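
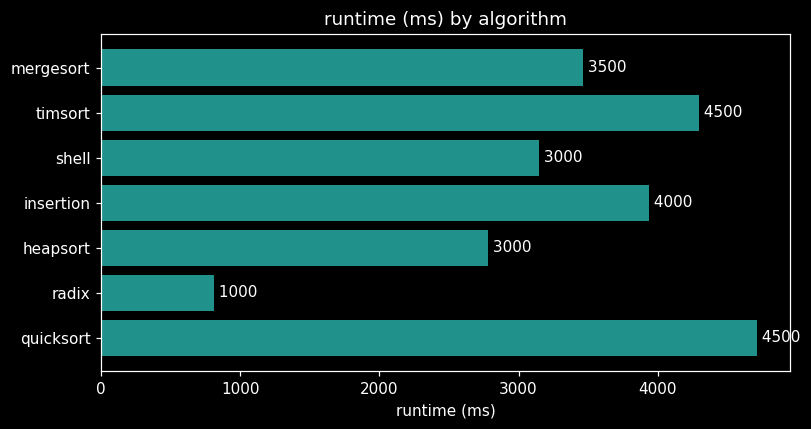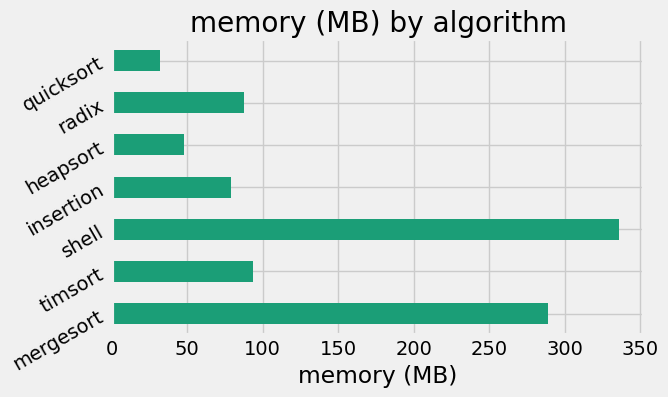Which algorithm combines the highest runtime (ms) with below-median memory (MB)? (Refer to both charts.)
Chart 2 median memory (MB) ≈ 100; below-median algorithms: insertion, heapsort, quicksort. Among those, quicksort has the highest runtime (ms) (≈ 4500).

quicksort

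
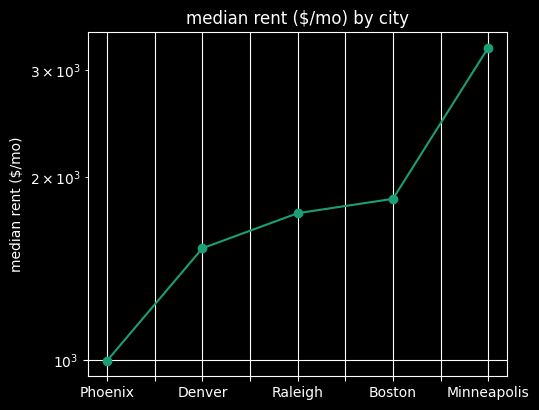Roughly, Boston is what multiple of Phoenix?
Boston ≈ 1800, Phoenix ≈ 1000; 1800/1000 ≈ 1.8.

≈ 1.8×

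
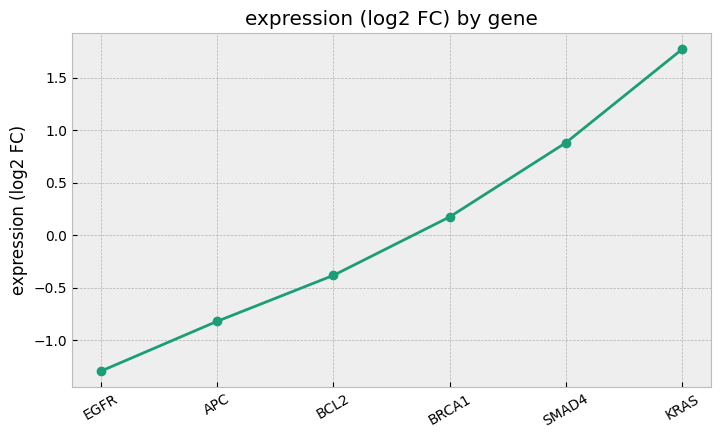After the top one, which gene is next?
Top 3: KRAS ≈ 2.0, SMAD4 ≈ 1.0, BRCA1 ≈ 0.0.

SMAD4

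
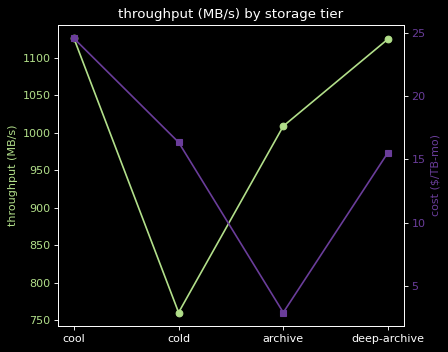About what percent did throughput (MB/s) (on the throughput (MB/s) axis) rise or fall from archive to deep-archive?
archive ≈ 1000, deep-archive ≈ 1100; (1100 − 1000) / 1000 ≈ +10%.

≈ +10%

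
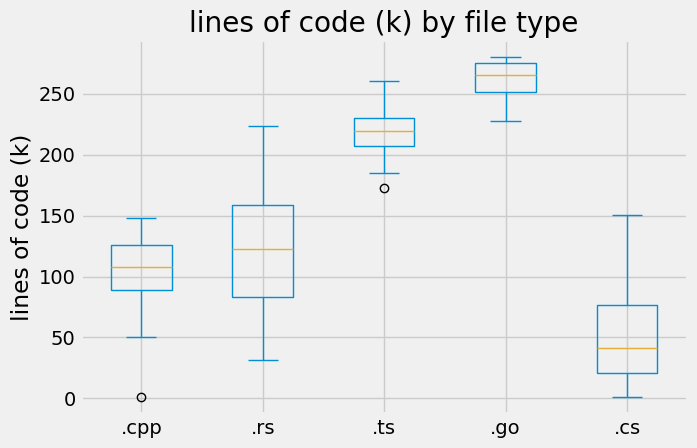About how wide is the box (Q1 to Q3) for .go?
≈ 20

Q3 ≈ 280, Q1 ≈ 260; IQR ≈ 20.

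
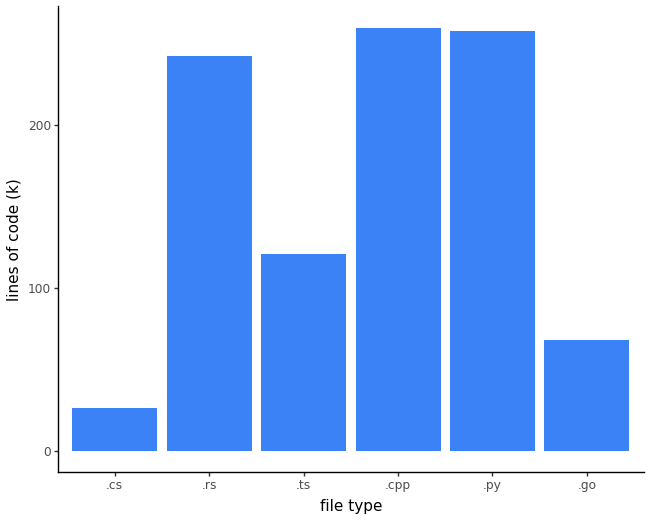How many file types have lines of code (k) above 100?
Above 100: .rs, .ts, .cpp, .py.

4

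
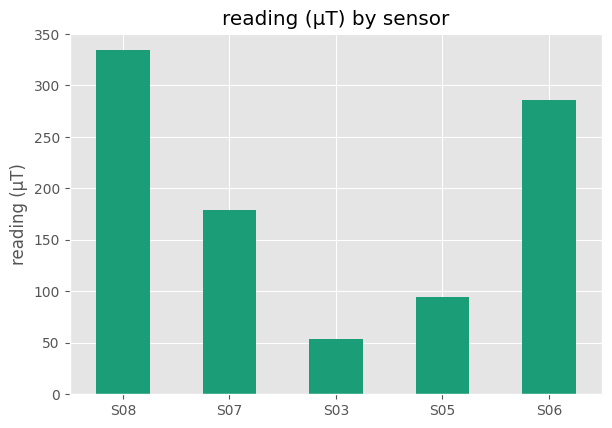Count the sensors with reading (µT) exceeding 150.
3

Above 150: S08, S07, S06.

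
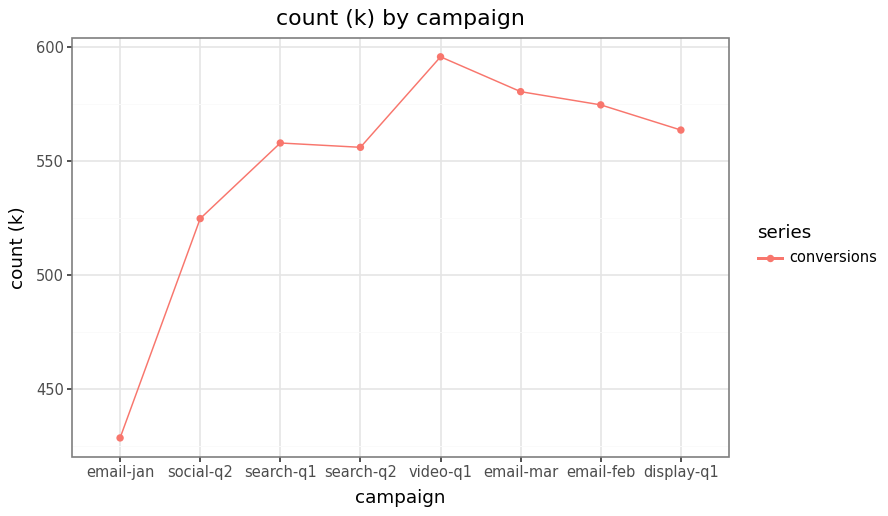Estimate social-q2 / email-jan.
social-q2 ≈ 520, email-jan ≈ 420; 520/420 ≈ 1.24.

≈ 1.24×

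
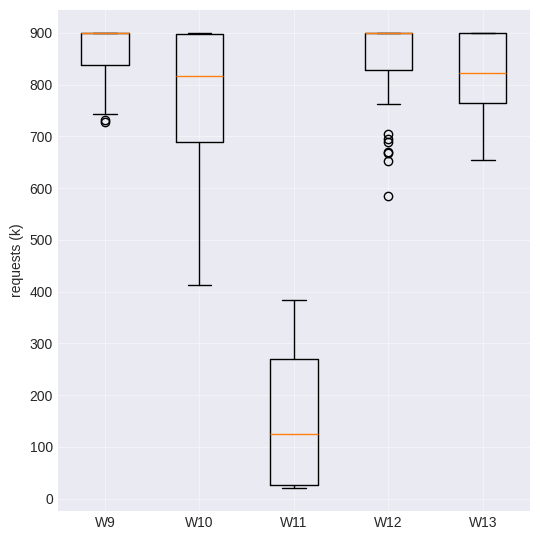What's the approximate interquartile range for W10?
≈ 200

Q3 ≈ 900, Q1 ≈ 700; IQR ≈ 200.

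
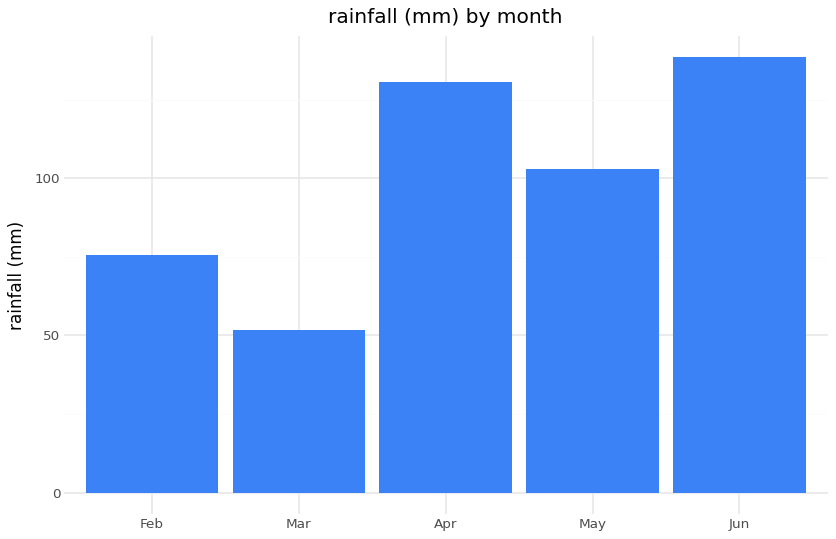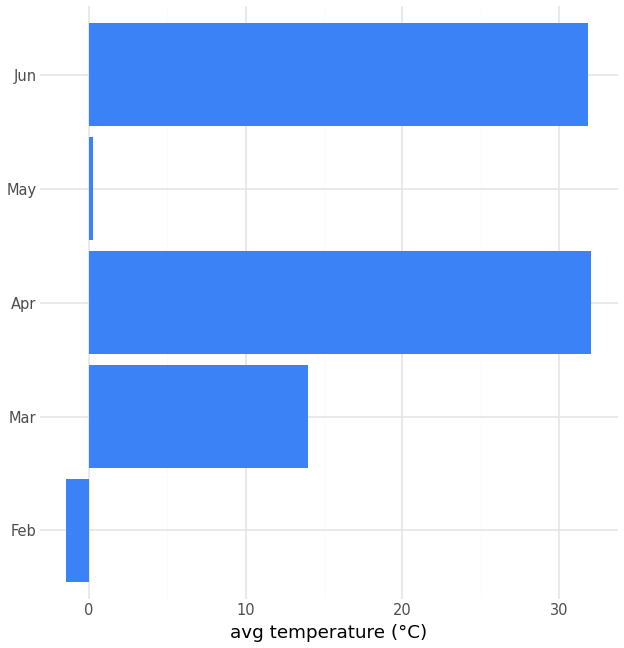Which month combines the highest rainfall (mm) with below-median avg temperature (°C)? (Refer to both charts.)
May

Chart 2 median avg temperature (°C) ≈ 15; below-median months: Feb, May. Among those, May has the highest rainfall (mm) (≈ 100).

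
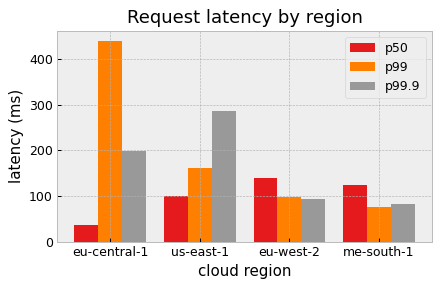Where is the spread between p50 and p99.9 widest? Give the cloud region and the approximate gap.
us-east-1: p50 ≈ 100, p99.9 ≈ 300 → gap ≈ 200. Next-largest (eu-central-1) is only ≈ 150.

us-east-1, ≈ 200 ms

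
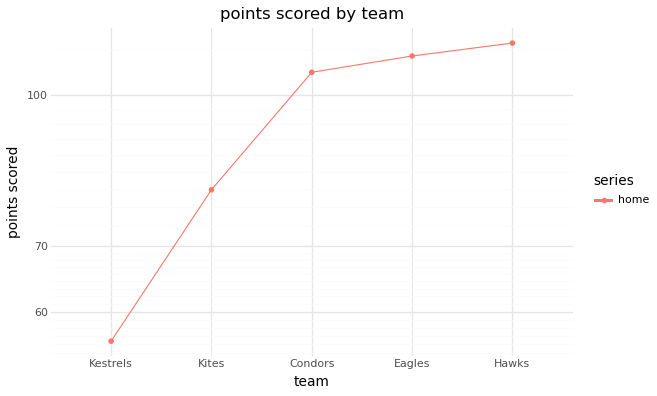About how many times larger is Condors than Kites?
≈ 1.31×

Condors ≈ 105, Kites ≈ 80; 105/80 ≈ 1.31.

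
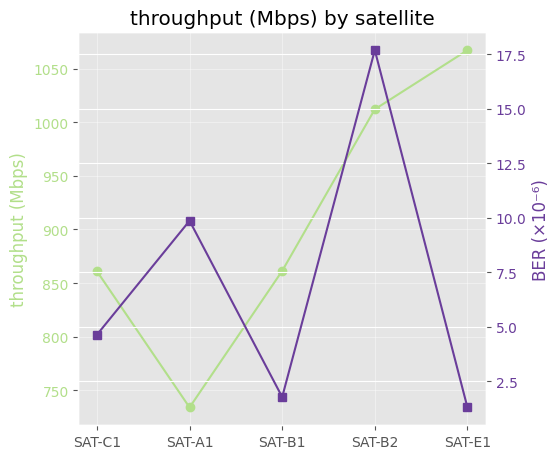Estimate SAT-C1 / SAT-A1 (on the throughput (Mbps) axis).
SAT-C1 ≈ 850, SAT-A1 ≈ 750; 850/750 ≈ 1.13.

≈ 1.13×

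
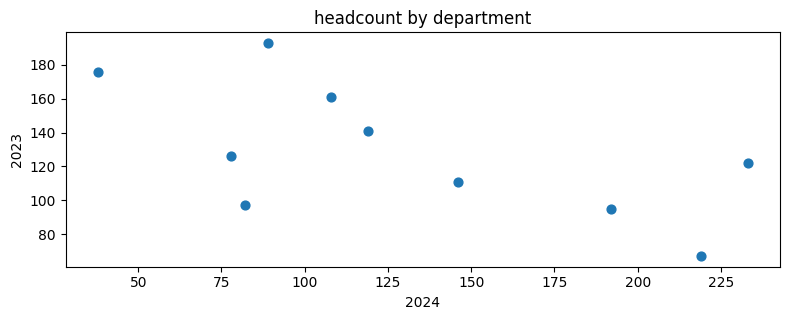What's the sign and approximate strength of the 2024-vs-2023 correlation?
Points are negatively correlated; moderate (|r| ≈ 0.6).

negative, moderate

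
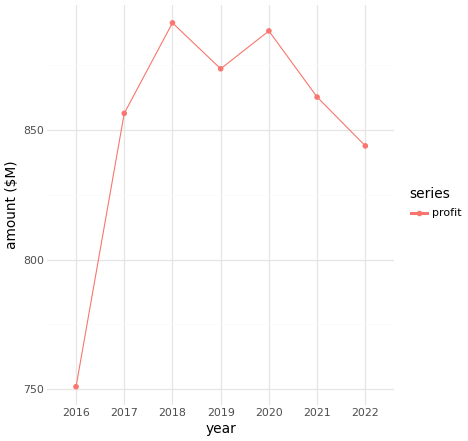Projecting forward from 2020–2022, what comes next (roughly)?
Last three: 880, 860, 840 → slope ≈ -20/step → next ≈ 820.

≈ 820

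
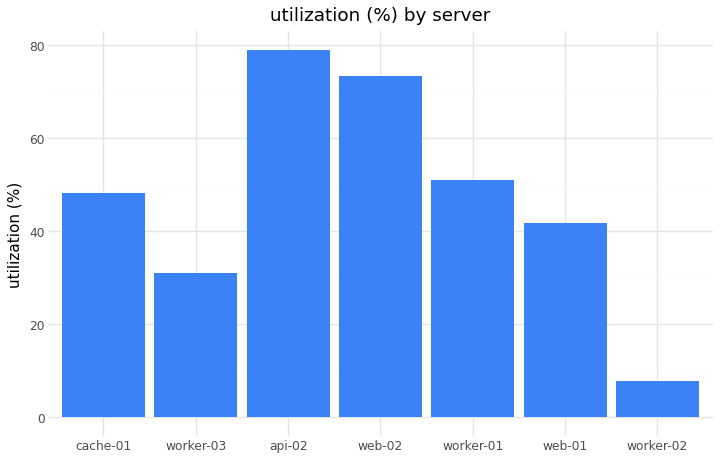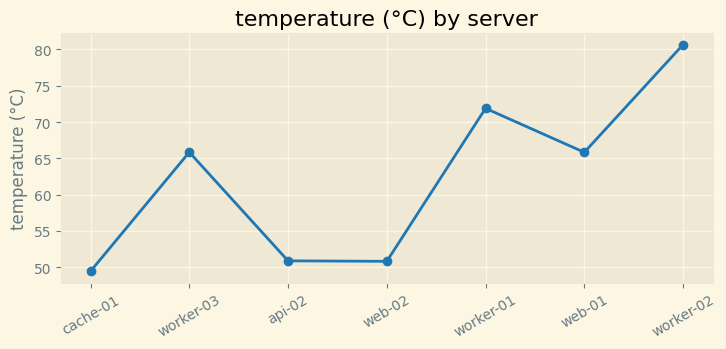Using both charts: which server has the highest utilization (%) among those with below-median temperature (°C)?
Chart 2 median temperature (°C) ≈ 70; below-median servers: cache-01, api-02, web-02. Among those, api-02 has the highest utilization (%) (≈ 80).

api-02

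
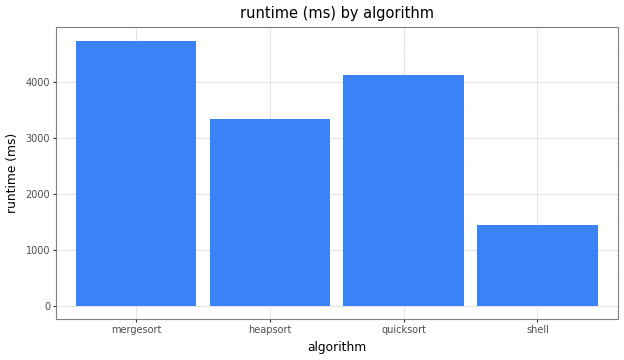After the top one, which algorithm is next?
Top 3: mergesort ≈ 4500, quicksort ≈ 4000, heapsort ≈ 3500.

quicksort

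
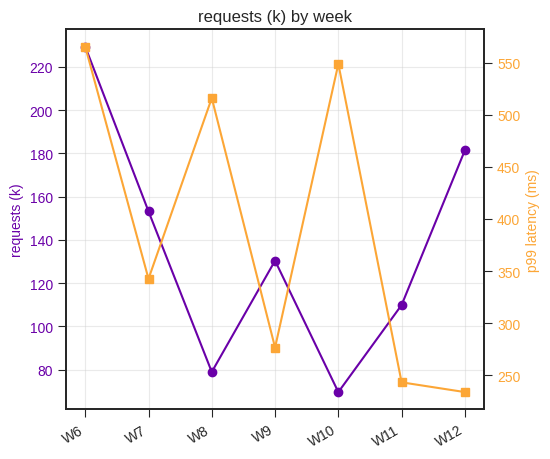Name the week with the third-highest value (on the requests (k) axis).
Top 4 (on the requests (k) axis): W6 ≈ 220, W12 ≈ 180, W7 ≈ 160, W9 ≈ 140.

W7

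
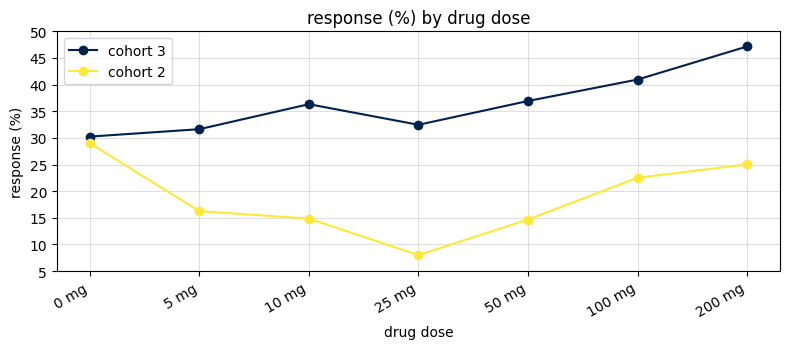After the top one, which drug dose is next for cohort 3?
Top 3 for cohort 3: 200 mg ≈ 45, 100 mg ≈ 40, 50 mg ≈ 35.

100 mg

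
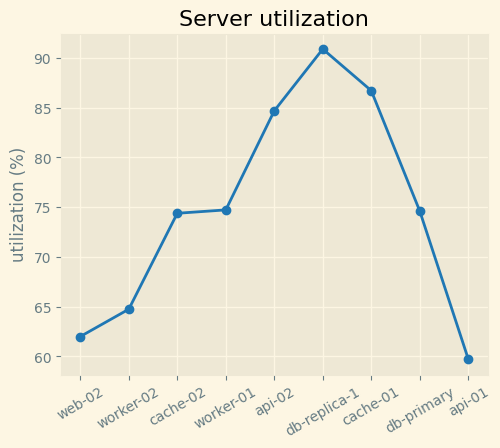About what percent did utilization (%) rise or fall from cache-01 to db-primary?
≈ -11.8%

cache-01 ≈ 85, db-primary ≈ 75; (75 − 85) / 85 ≈ -11.8%.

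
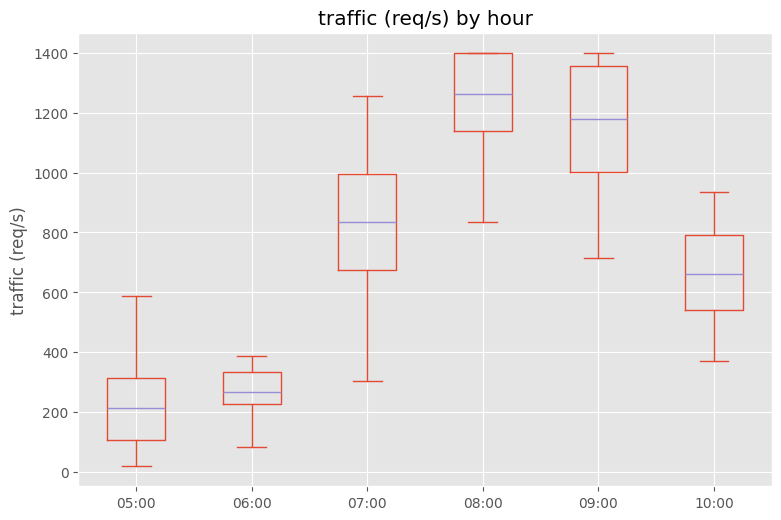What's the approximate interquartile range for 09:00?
≈ 400

Q3 ≈ 1400, Q1 ≈ 1000; IQR ≈ 400.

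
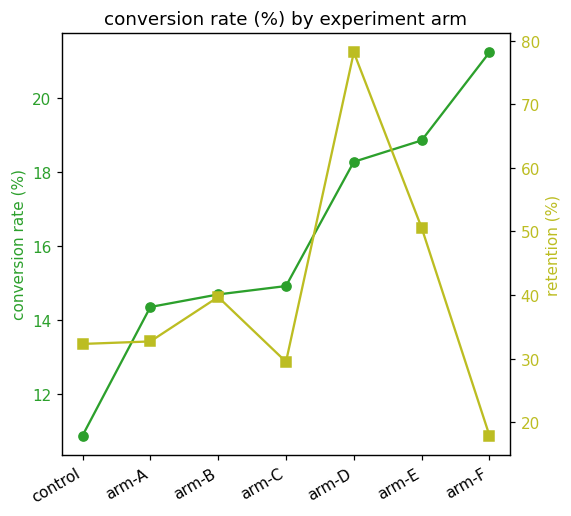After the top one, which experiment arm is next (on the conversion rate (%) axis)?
Top 3 (on the conversion rate (%) axis): arm-F ≈ 21, arm-E ≈ 19, arm-D ≈ 18.

arm-E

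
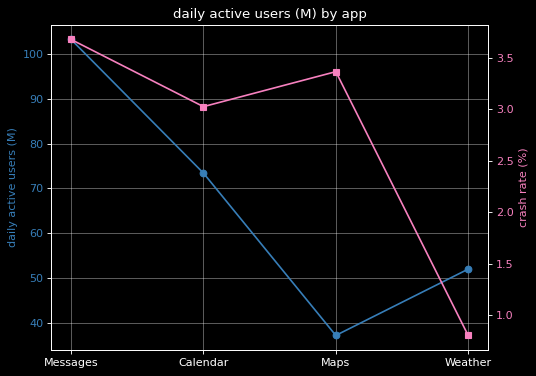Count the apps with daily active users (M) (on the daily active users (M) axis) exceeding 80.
Above 80: Messages.

1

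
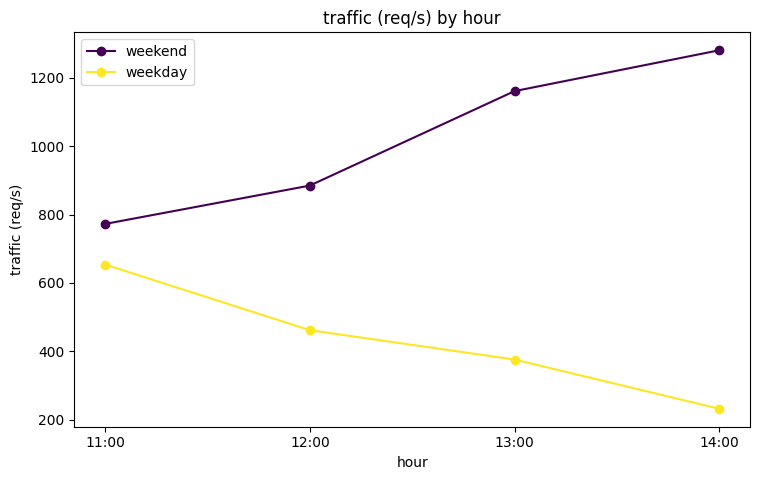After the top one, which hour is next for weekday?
12:00

Top 3 for weekday: 11:00 ≈ 700, 12:00 ≈ 500, 13:00 ≈ 400.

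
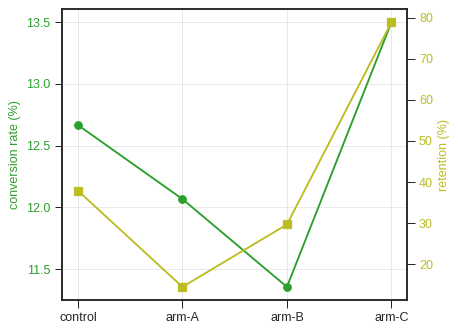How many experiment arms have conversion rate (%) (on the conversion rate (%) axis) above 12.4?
2

Above 12.4: control, arm-C.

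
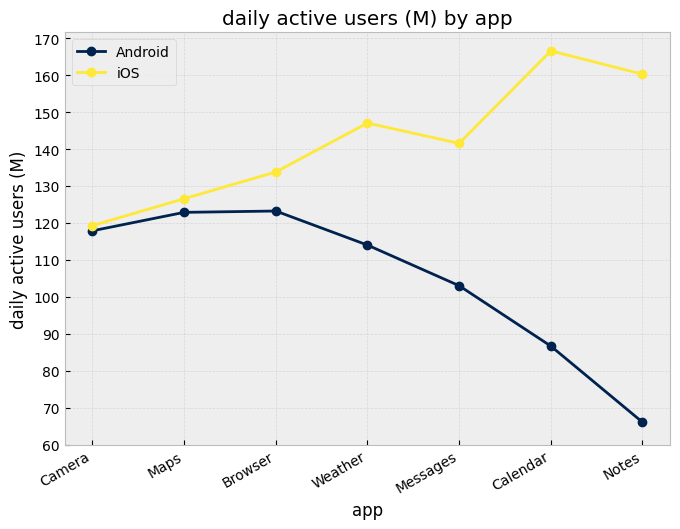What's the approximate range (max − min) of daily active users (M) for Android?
≈ 50

Max Browser ≈ 120, min Notes ≈ 70; range ≈ 50.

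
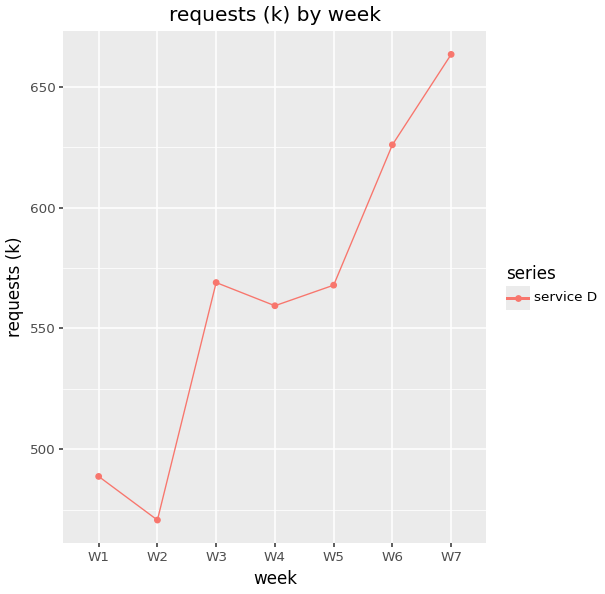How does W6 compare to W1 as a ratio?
≈ 1.29×

W6 ≈ 620, W1 ≈ 480; 620/480 ≈ 1.29.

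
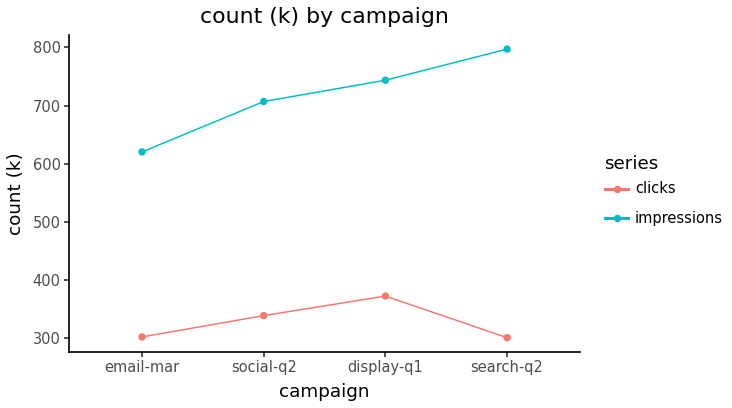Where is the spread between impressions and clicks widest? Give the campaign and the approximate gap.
search-q2, ≈ 500 k

search-q2: impressions ≈ 800, clicks ≈ 300 → gap ≈ 500. Next-largest (display-q1) is only ≈ 400.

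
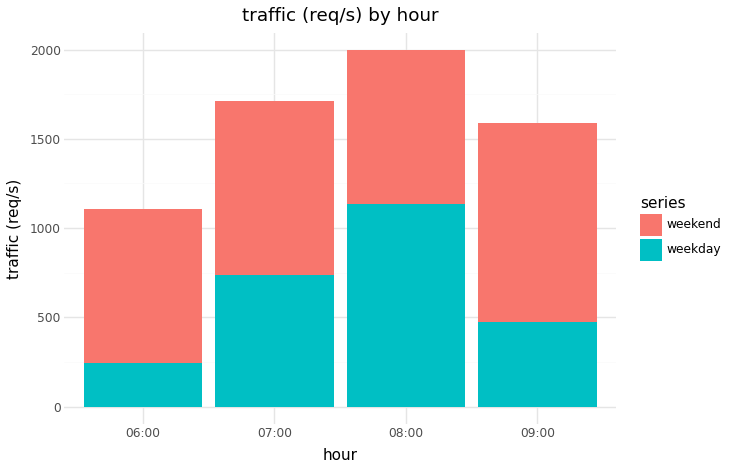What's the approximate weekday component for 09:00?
≈ 400

weekday top ≈ 400, bottom ≈ 0; segment ≈ 400.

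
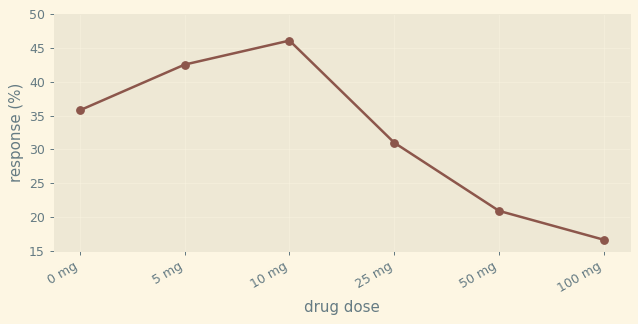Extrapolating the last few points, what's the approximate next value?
≈ 7.5

Last three: 30, 20, 15 → slope ≈ -7.5/step → next ≈ 7.5.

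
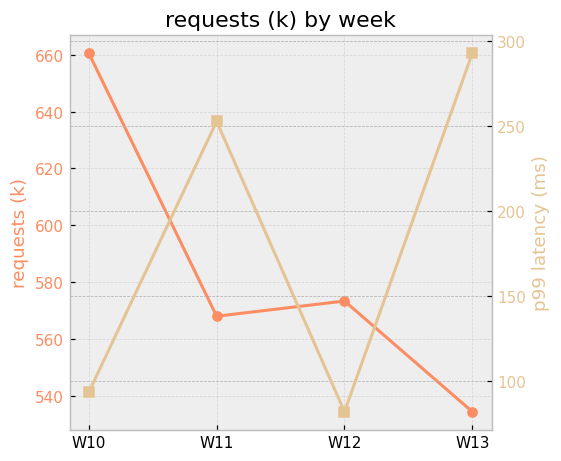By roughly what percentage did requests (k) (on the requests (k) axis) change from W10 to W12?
≈ -12.1%

W10 ≈ 660, W12 ≈ 580; (580 − 660) / 660 ≈ -12.1%.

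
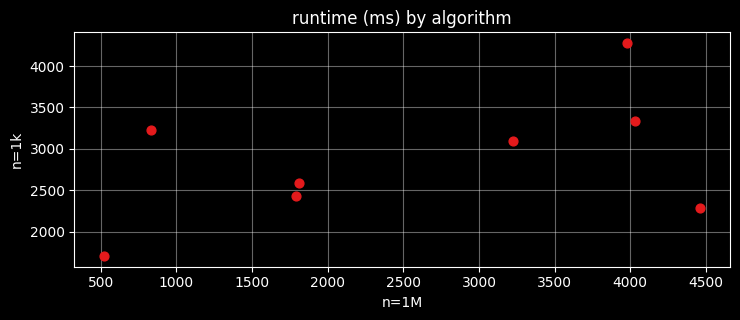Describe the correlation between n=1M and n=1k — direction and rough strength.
positive, moderate

Points are positively correlated; moderate (|r| ≈ 0.5).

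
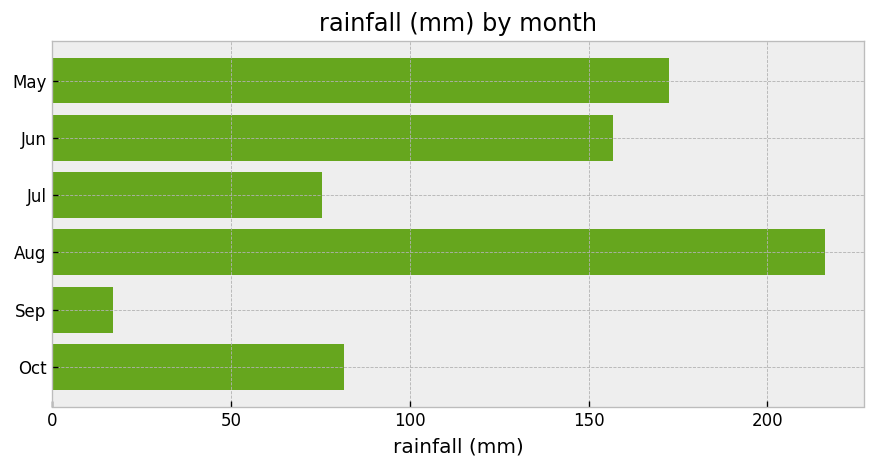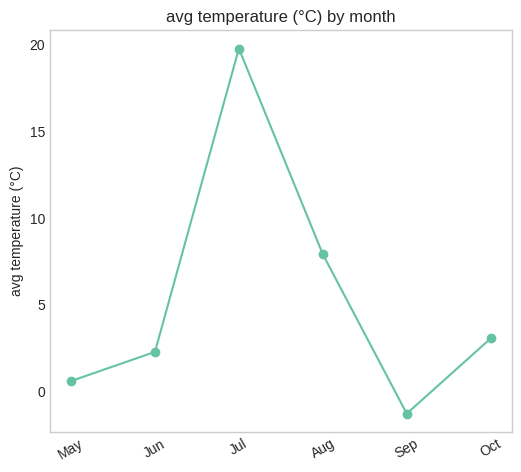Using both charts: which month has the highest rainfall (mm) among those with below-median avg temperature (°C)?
Chart 2 median avg temperature (°C) ≈ 2; below-median months: May, Jun, Sep. Among those, May has the highest rainfall (mm) (≈ 180).

May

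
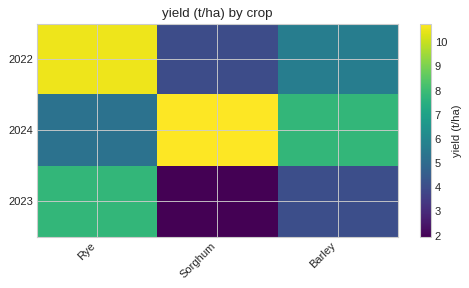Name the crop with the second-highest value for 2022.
Top 3 for 2022: Rye ≈ 11, Barley ≈ 6, Sorghum ≈ 4.

Barley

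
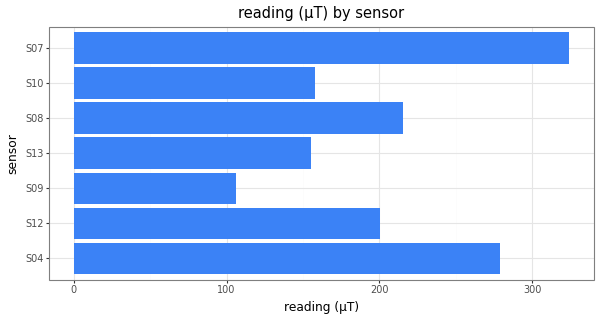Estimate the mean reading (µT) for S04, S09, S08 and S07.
≈ 225

(300 + 100 + 200 + 300) / 4 ≈ 225.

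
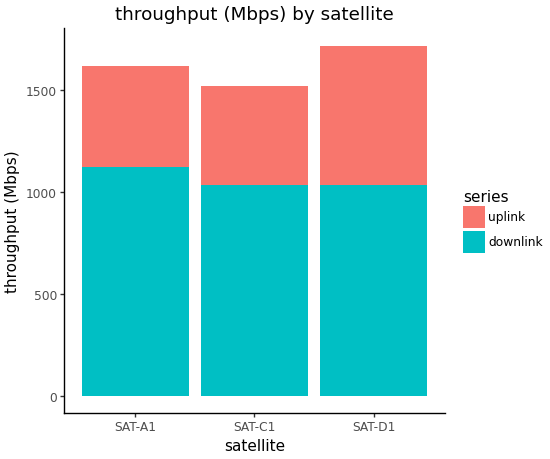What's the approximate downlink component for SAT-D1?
≈ 1000

downlink top ≈ 1000, bottom ≈ 0; segment ≈ 1000.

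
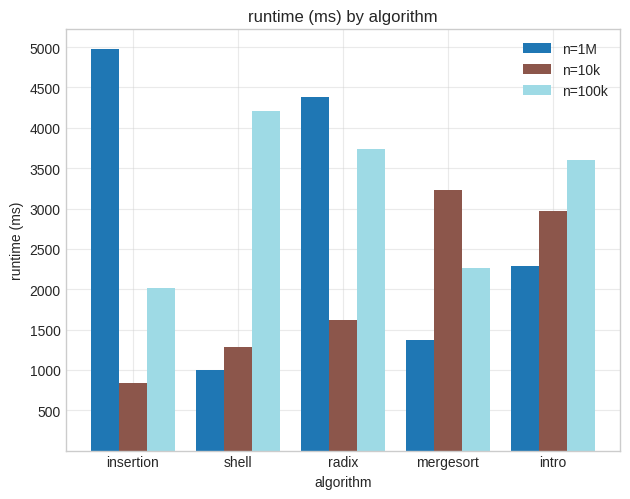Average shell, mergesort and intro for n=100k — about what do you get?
(4000 + 2500 + 3500) / 3 ≈ 3333.

≈ 3333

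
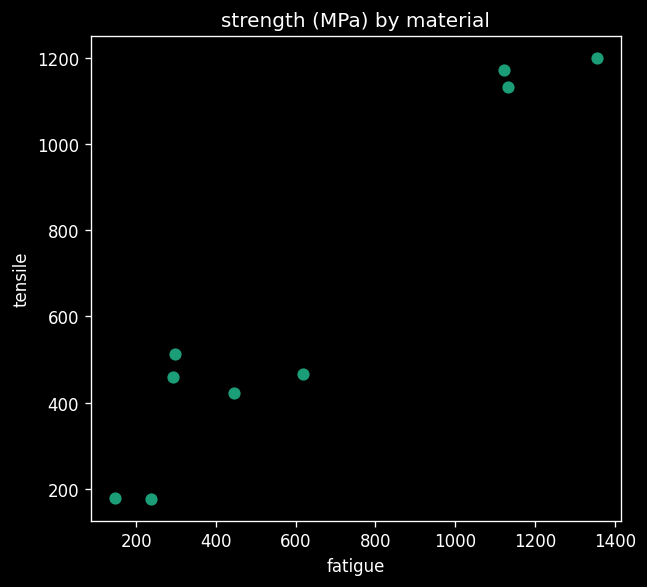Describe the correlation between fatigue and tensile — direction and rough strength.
positive, strong

Points are positively correlated; strong (|r| ≈ 1.0).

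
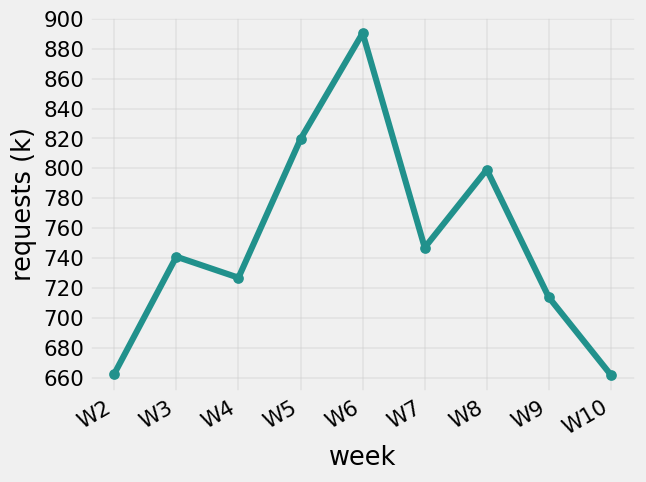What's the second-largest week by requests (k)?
Top 3: W6 ≈ 900, W5 ≈ 820, W8 ≈ 800.

W5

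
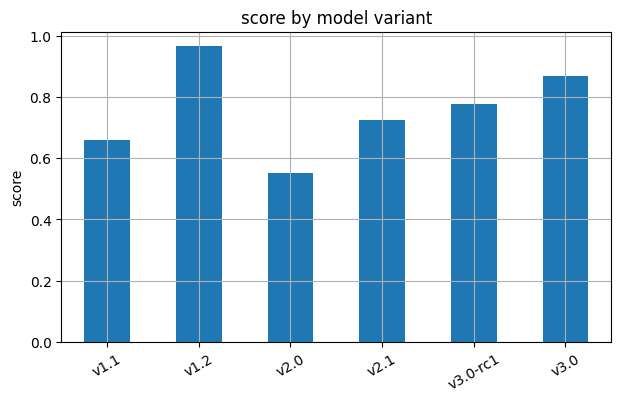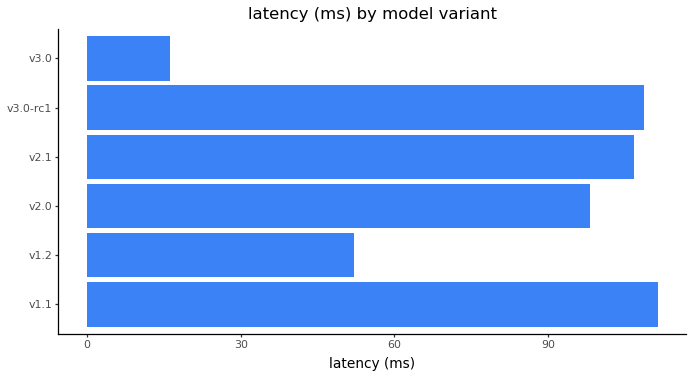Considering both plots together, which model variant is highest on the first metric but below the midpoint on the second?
v1.2

Chart 2 median latency (ms) ≈ 100; below-median model variants: v1.2, v2.0, v3.0. Among those, v1.2 has the highest score (≈ 1).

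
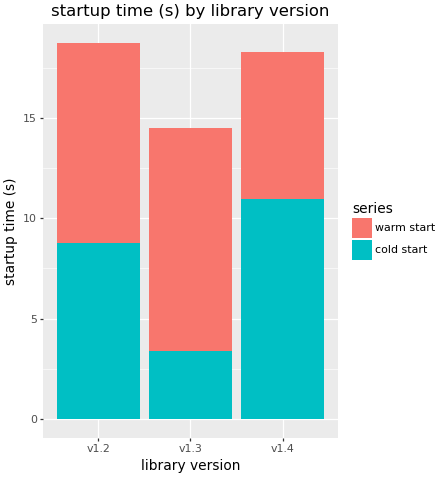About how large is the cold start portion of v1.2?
≈ 8

cold start top ≈ 8, bottom ≈ 0; segment ≈ 8.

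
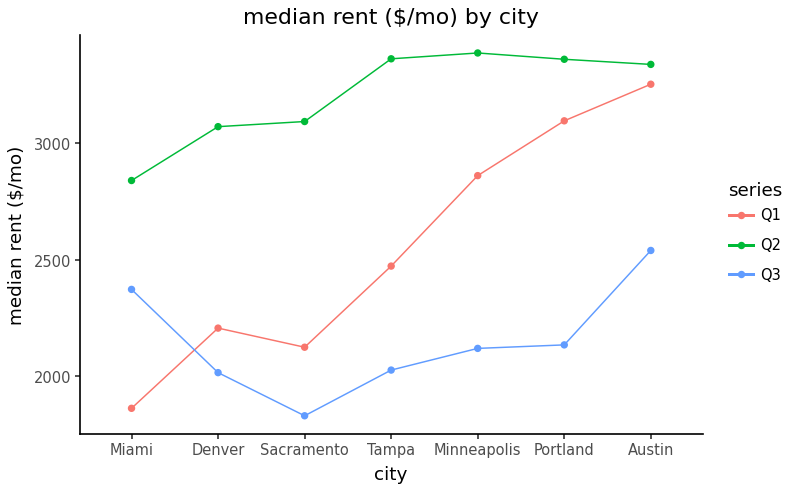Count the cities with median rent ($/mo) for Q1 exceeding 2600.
3

Above 2600: Minneapolis, Portland, Austin.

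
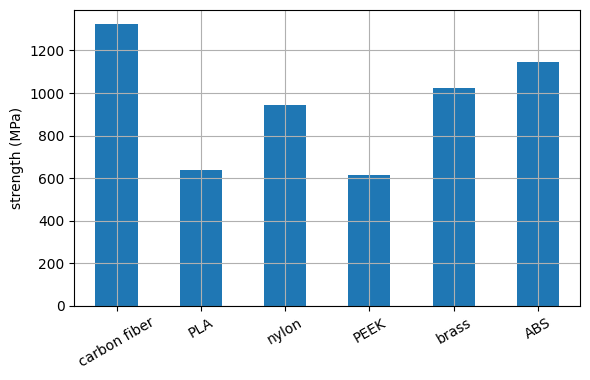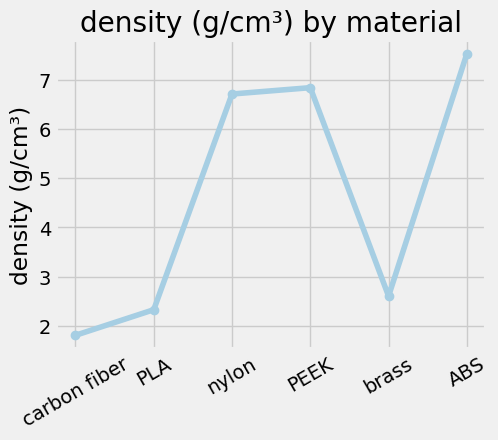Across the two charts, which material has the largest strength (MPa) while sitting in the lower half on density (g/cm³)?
Chart 2 median density (g/cm³) ≈ 5; below-median materials: carbon fiber, PLA, brass. Among those, carbon fiber has the highest strength (MPa) (≈ 1400).

carbon fiber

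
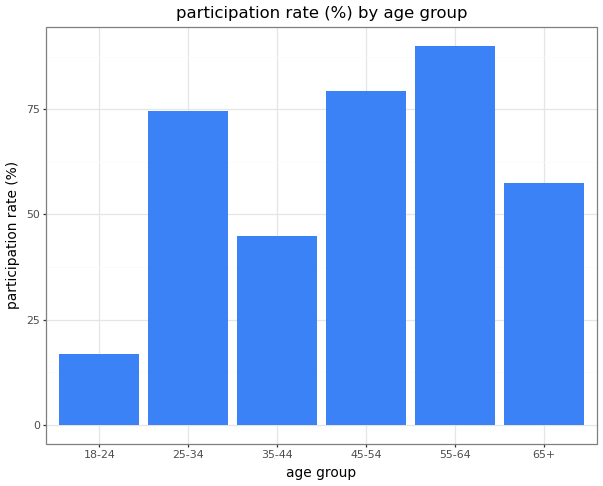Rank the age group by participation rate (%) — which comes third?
25-34

Top 4: 55-64 ≈ 90, 45-54 ≈ 80, 25-34 ≈ 70, 65+ ≈ 60.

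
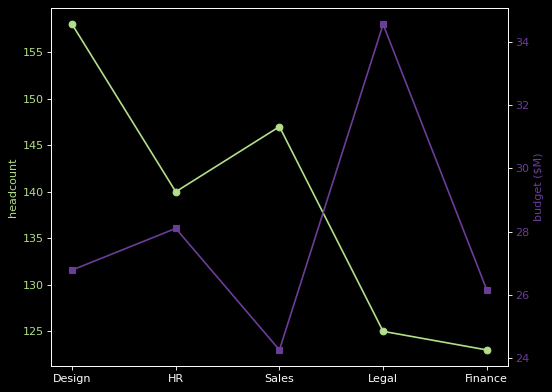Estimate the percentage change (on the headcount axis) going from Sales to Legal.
≈ -13.8%

Sales ≈ 145, Legal ≈ 125; (125 − 145) / 145 ≈ -13.8%.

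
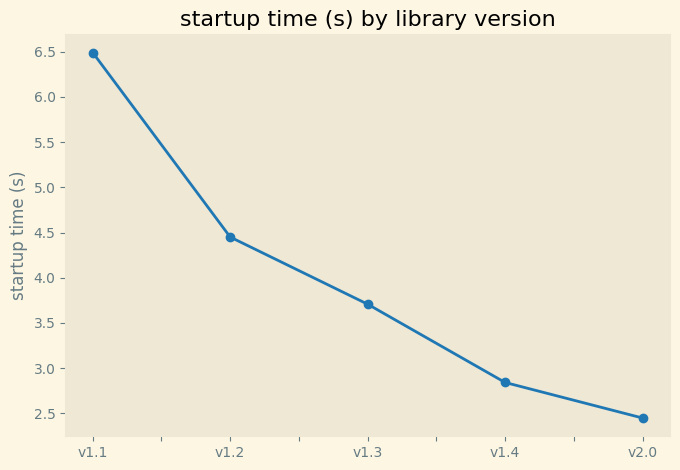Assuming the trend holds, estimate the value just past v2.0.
≈ 2

Last three: 3.5, 3.0, 2.5 → slope ≈ -0.5/step → next ≈ 2.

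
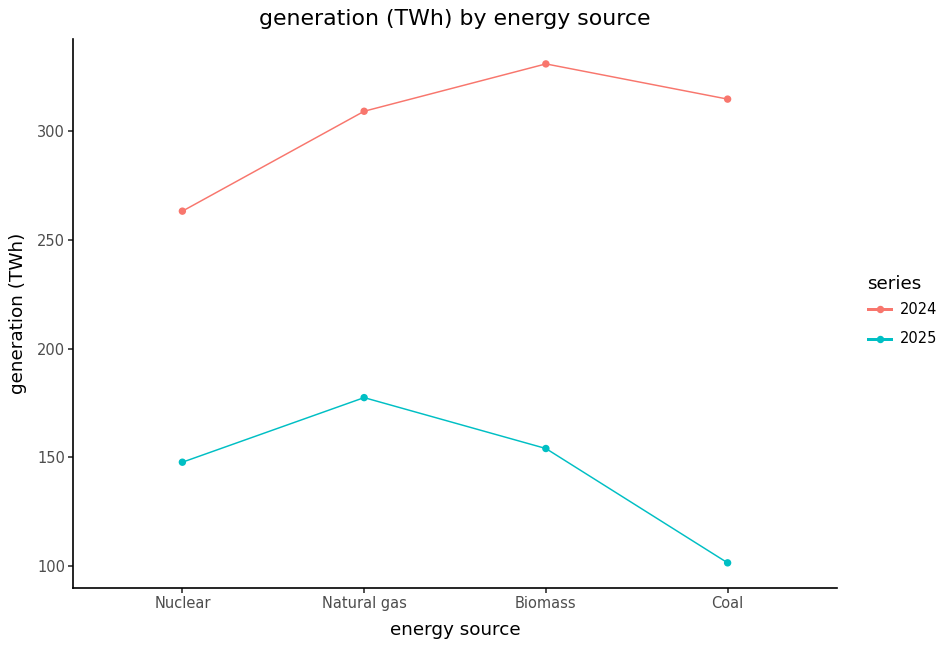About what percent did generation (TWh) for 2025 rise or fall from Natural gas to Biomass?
≈ -11.1%

Natural gas ≈ 180, Biomass ≈ 160; (160 − 180) / 180 ≈ -11.1%.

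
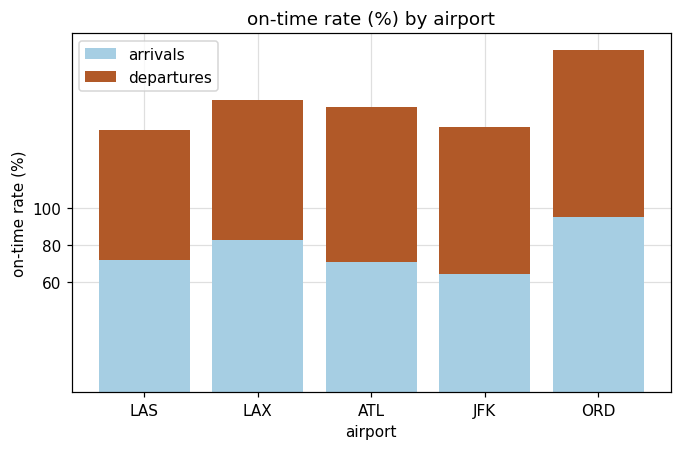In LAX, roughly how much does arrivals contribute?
arrivals top ≈ 80, bottom ≈ 0; segment ≈ 80.

≈ 80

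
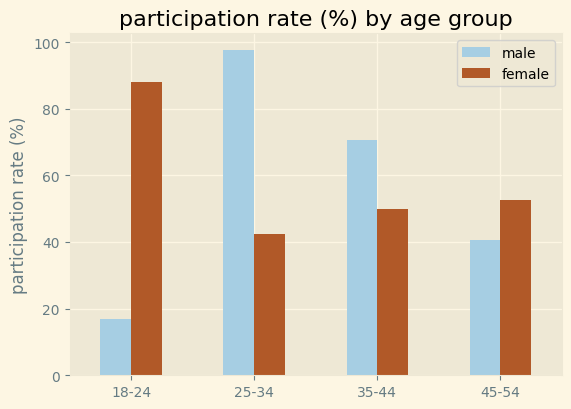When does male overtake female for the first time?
18-24: male ≈ 20 vs female ≈ 90 (not yet); 25-34: male ≈ 100 vs female ≈ 40 (first crossover).

25-34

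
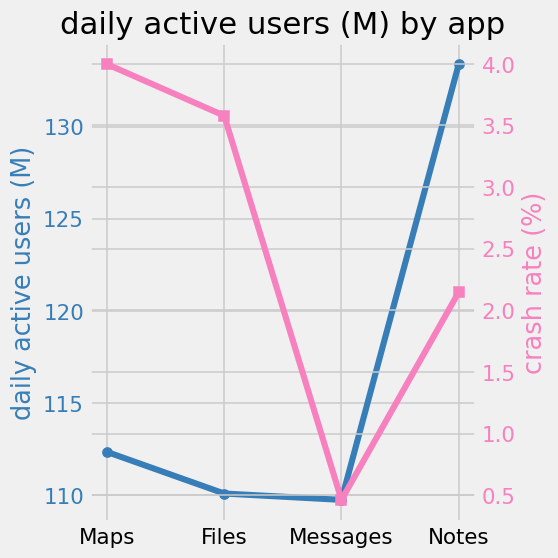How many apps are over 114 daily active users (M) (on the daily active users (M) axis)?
Above 114: Notes.

1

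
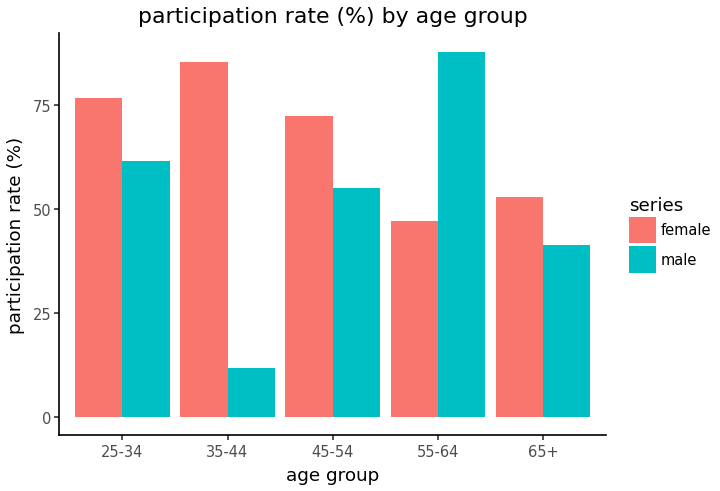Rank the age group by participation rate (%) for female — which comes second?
Top 3 for female: 35-44 ≈ 90, 25-34 ≈ 80, 45-54 ≈ 70.

25-34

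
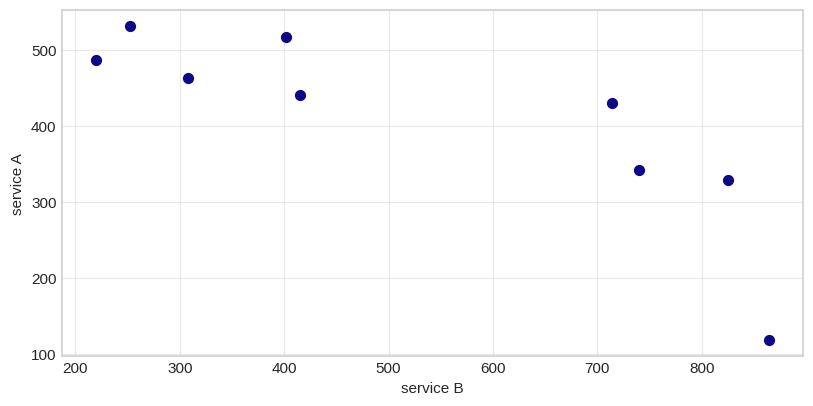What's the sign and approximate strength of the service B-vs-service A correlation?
Points are negatively correlated; strong (|r| ≈ 0.8).

negative, strong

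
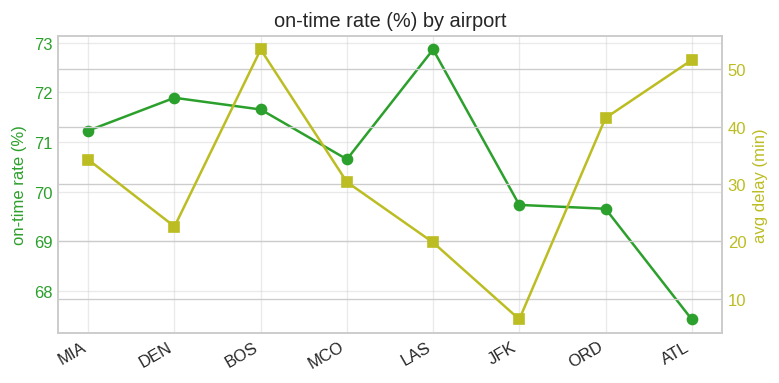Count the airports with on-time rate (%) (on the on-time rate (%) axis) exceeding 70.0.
5

Above 70.0: MIA, DEN, BOS, MCO, LAS.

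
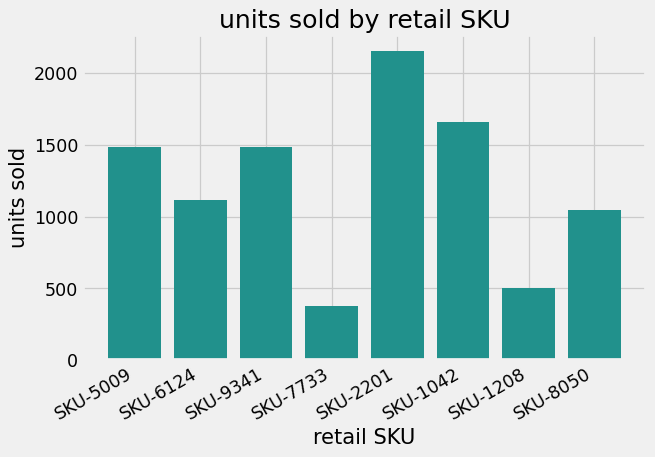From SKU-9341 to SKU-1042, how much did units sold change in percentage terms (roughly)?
≈ +14.3%

SKU-9341 ≈ 1400, SKU-1042 ≈ 1600; (1600 − 1400) / 1400 ≈ +14.3%.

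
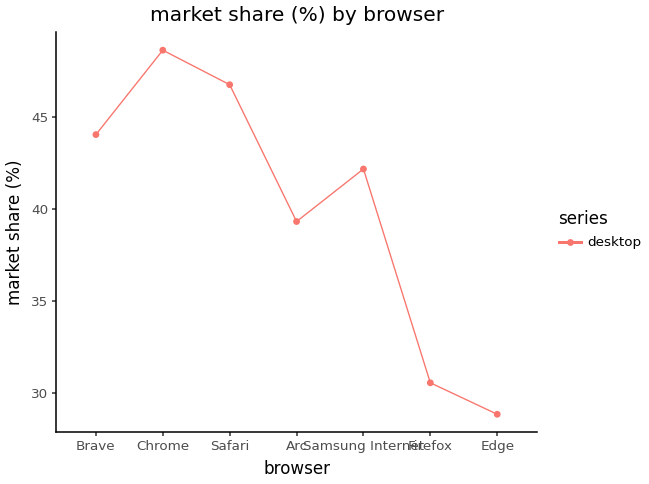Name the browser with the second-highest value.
Top 3: Chrome ≈ 48, Safari ≈ 46, Brave ≈ 44.

Safari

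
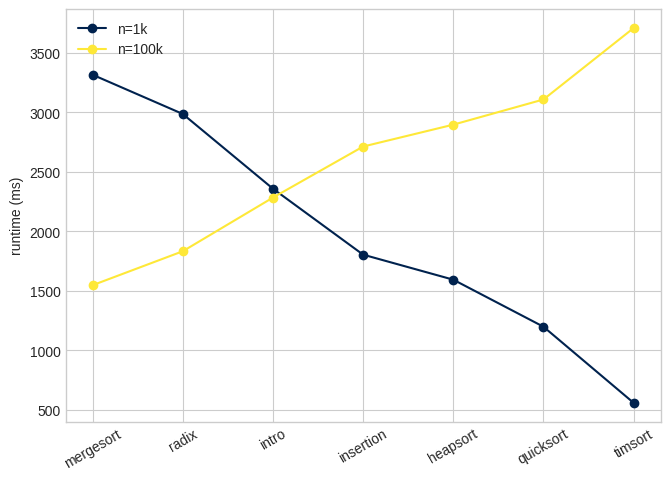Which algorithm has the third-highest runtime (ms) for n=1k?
Top 4 for n=1k: mergesort ≈ 3500, radix ≈ 3000, intro ≈ 2500, insertion ≈ 2000.

intro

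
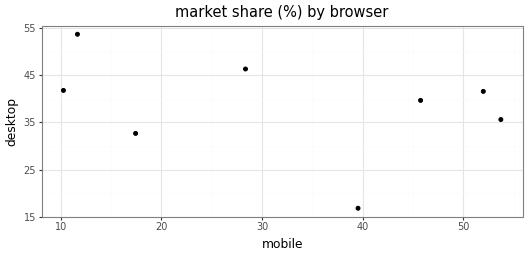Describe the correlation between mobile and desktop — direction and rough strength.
negative, weak

Points are negatively correlated; weak (|r| ≈ 0.3).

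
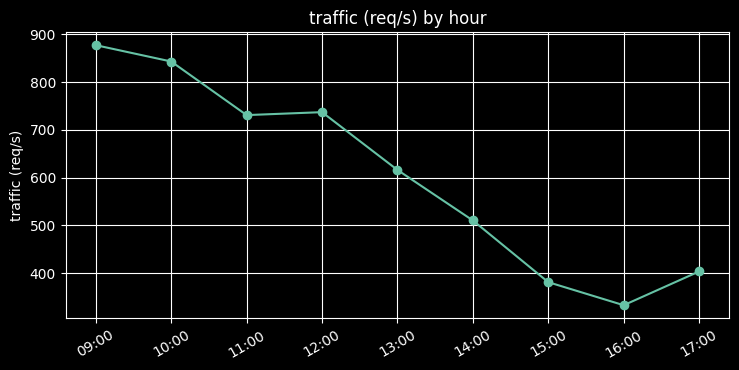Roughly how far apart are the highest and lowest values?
Max 09:00 ≈ 900, min 16:00 ≈ 350; range ≈ 550.

≈ 550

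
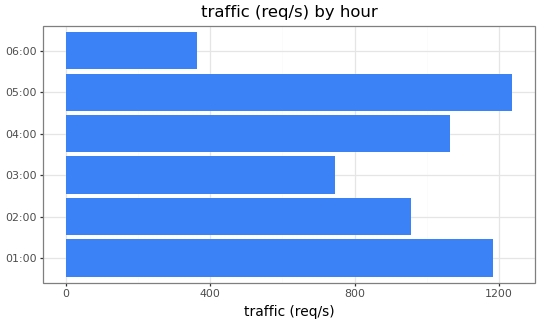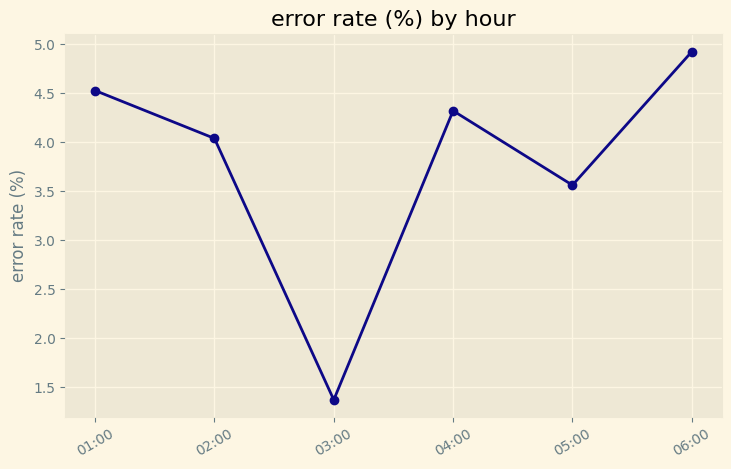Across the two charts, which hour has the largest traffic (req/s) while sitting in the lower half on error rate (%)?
05:00

Chart 2 median error rate (%) ≈ 4; below-median hours: 02:00, 03:00, 05:00. Among those, 05:00 has the highest traffic (req/s) (≈ 1200).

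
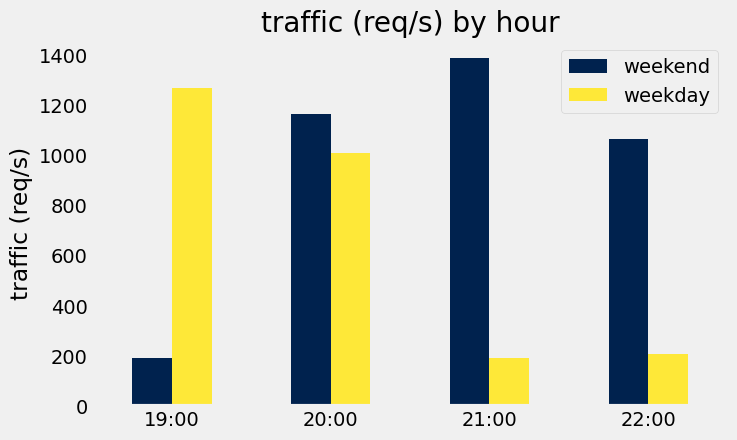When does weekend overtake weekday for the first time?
20:00

19:00: weekend ≈ 200 vs weekday ≈ 1200 (not yet); 20:00: weekend ≈ 1200 vs weekday ≈ 1000 (first crossover).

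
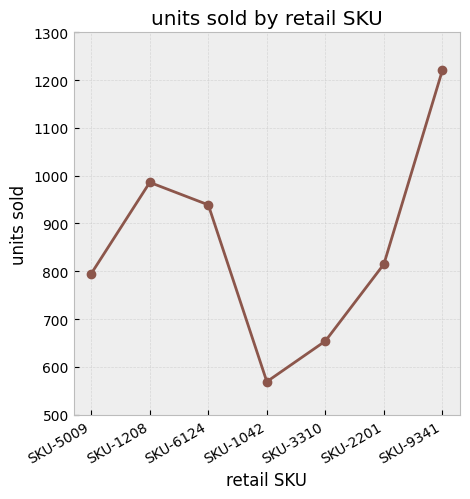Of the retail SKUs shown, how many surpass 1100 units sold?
Above 1100: SKU-9341.

1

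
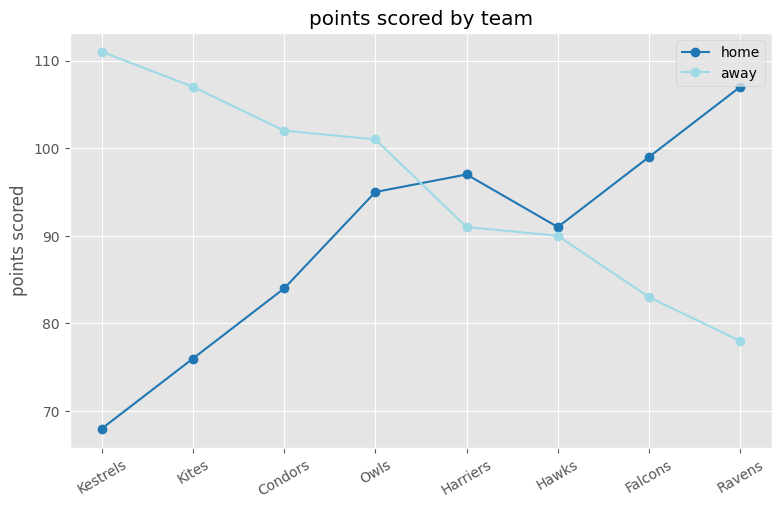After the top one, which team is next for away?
Top 3 for away: Kestrels ≈ 110, Kites ≈ 105, Condors ≈ 100.

Kites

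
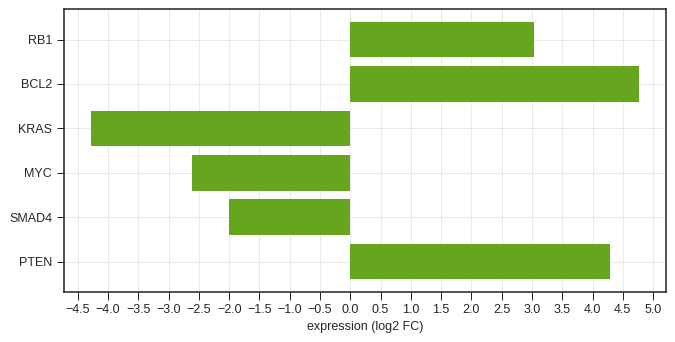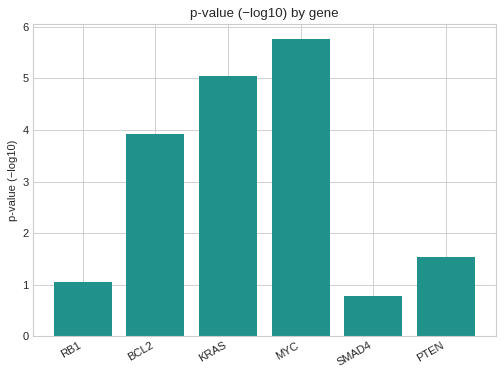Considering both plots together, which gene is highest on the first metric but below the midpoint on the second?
PTEN

Chart 2 median p-value (−log10) ≈ 3; below-median genes: RB1, SMAD4, PTEN. Among those, PTEN has the highest expression (log2 FC) (≈ 4.5).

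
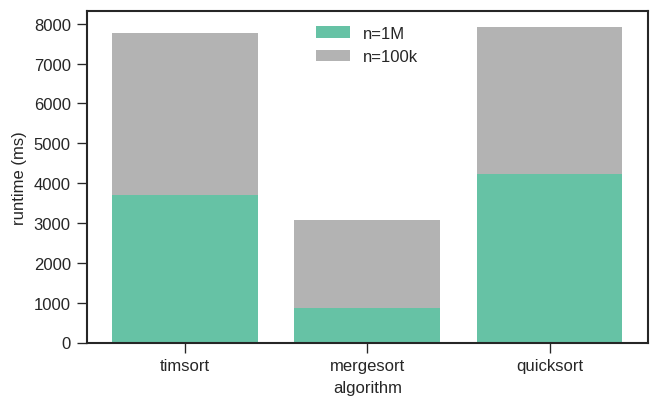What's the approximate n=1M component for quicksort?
n=1M top ≈ 4000, bottom ≈ 0; segment ≈ 4000.

≈ 4000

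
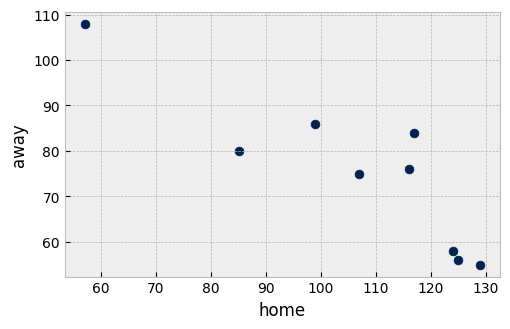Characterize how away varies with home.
negative, strong

Points are negatively correlated; strong (|r| ≈ 0.9).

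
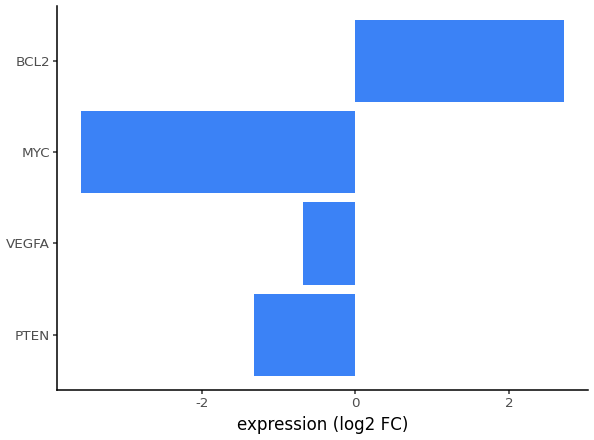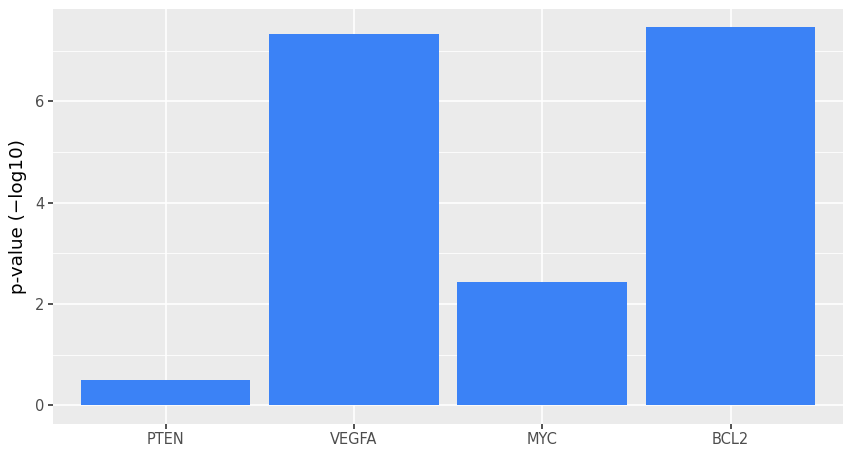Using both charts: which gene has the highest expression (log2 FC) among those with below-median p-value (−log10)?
PTEN

Chart 2 median p-value (−log10) ≈ 5; below-median genes: PTEN, MYC. Among those, PTEN has the highest expression (log2 FC) (≈ -1.5).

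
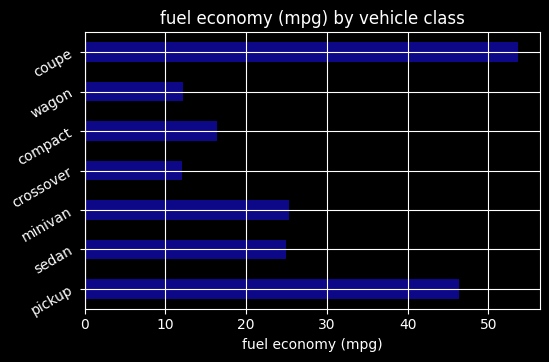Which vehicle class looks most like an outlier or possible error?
coupe ≈ 55; the rest sit between ≈ 10 and ≈ 45.

coupe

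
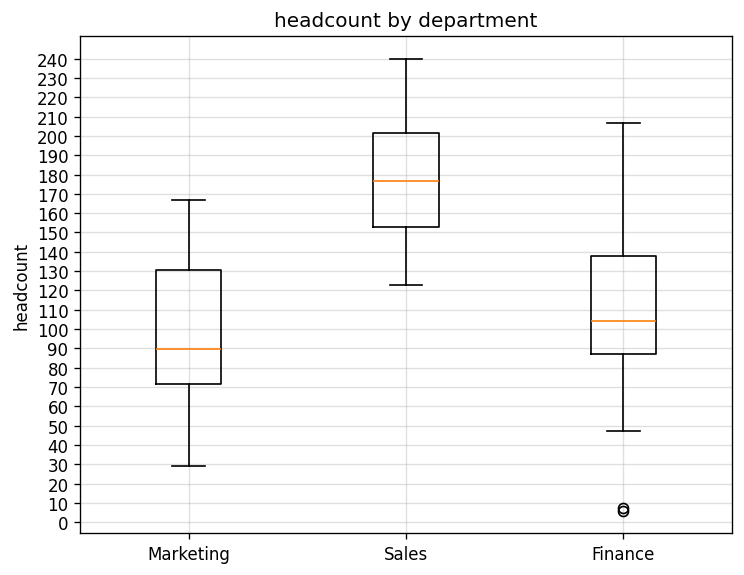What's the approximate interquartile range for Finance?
≈ 50

Q3 ≈ 140, Q1 ≈ 90; IQR ≈ 50.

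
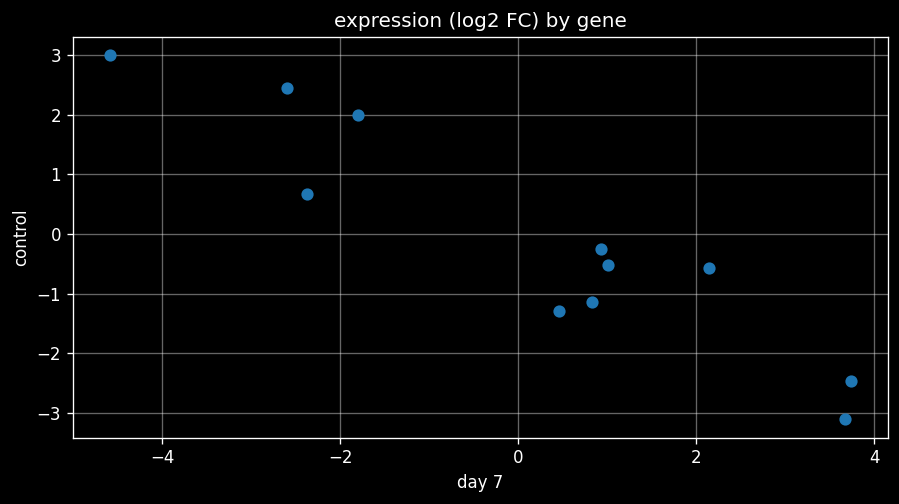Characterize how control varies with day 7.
Points are negatively correlated; strong (|r| ≈ 0.9).

negative, strong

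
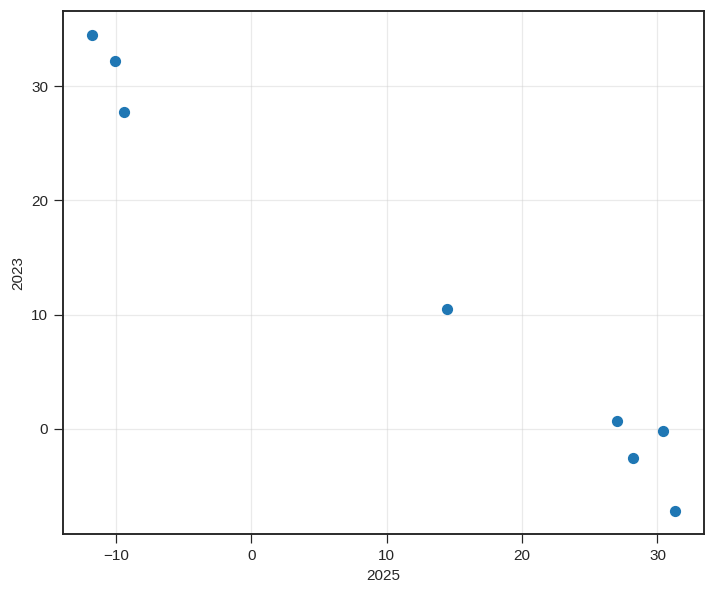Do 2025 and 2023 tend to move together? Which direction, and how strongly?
negative, strong

Points are negatively correlated; strong (|r| ≈ 1.0).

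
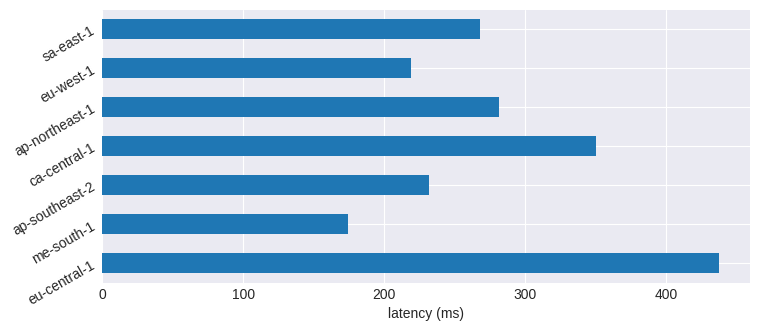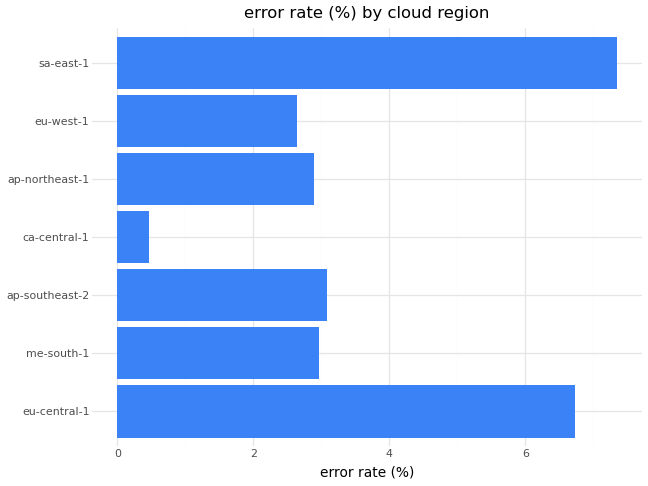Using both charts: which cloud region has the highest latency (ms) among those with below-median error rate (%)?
ca-central-1

Chart 2 median error rate (%) ≈ 3; below-median cloud regions: ca-central-1, ap-northeast-1, eu-west-1. Among those, ca-central-1 has the highest latency (ms) (≈ 350).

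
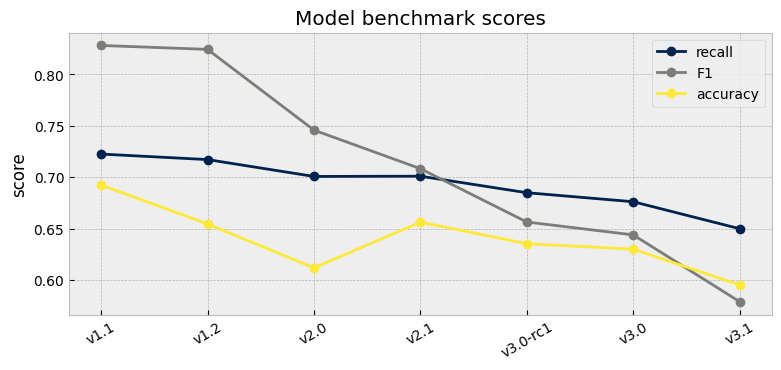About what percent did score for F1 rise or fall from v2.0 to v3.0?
≈ -13.3%

v2.0 ≈ 0.75, v3.0 ≈ 0.65; (0.65 − 0.75) / 0.75 ≈ -13.3%.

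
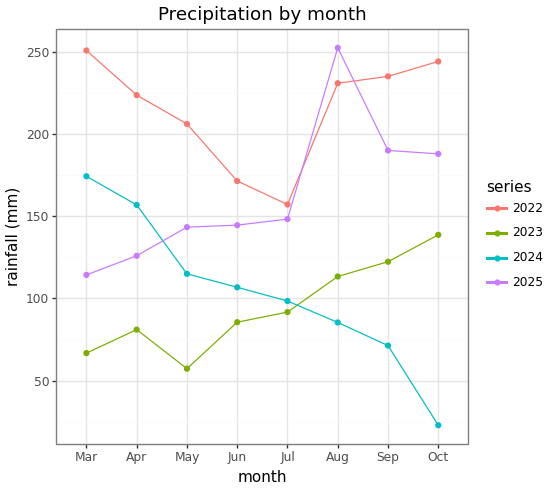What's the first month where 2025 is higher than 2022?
Jul: 2025 ≈ 140 vs 2022 ≈ 160 (not yet); Aug: 2025 ≈ 260 vs 2022 ≈ 240 (first crossover).

Aug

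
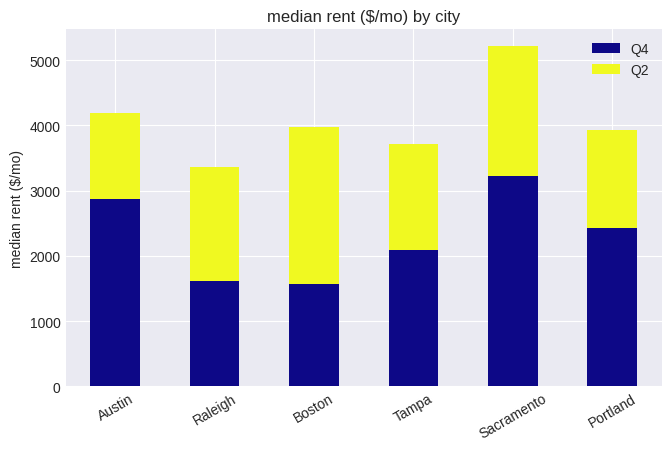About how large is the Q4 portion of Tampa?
Q4 top ≈ 2000, bottom ≈ 0; segment ≈ 2000.

≈ 2000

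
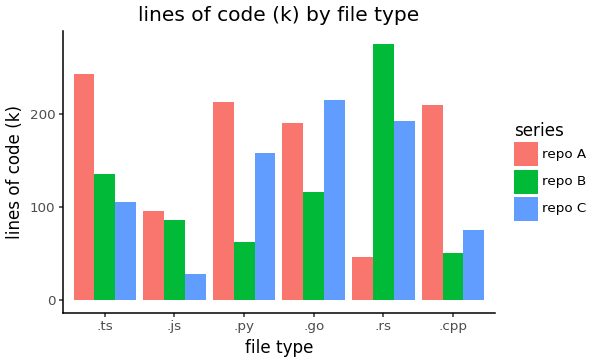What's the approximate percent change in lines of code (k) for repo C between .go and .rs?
.go ≈ 225, .rs ≈ 200; (200 − 225) / 225 ≈ -11.1%.

≈ -11.1%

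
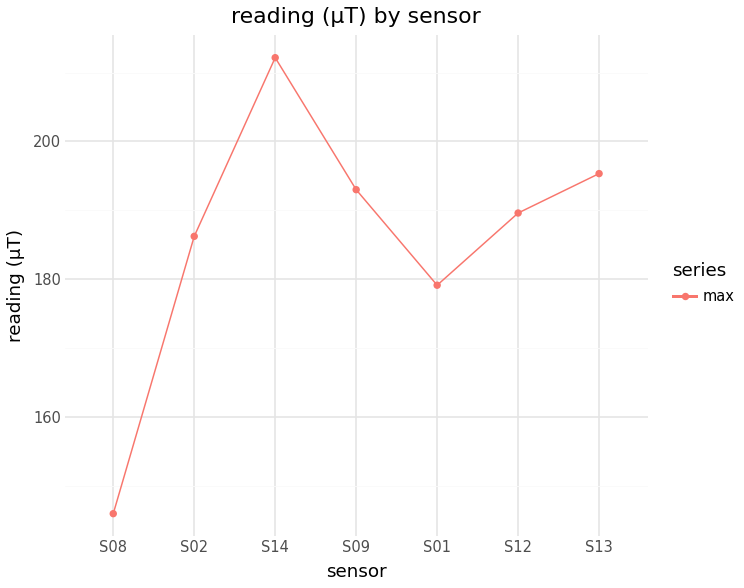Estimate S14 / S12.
≈ 1.11×

S14 ≈ 210, S12 ≈ 190; 210/190 ≈ 1.11.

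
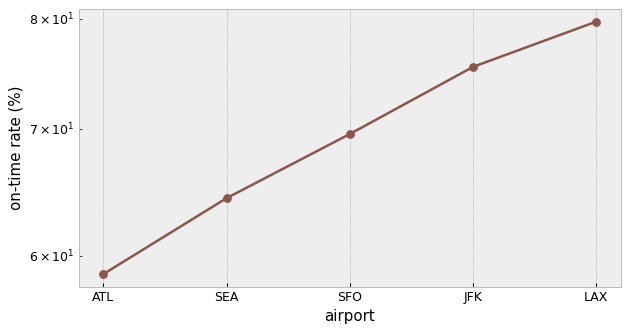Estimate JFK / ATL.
≈ 1.31×

JFK ≈ 76, ATL ≈ 58; 76/58 ≈ 1.31.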